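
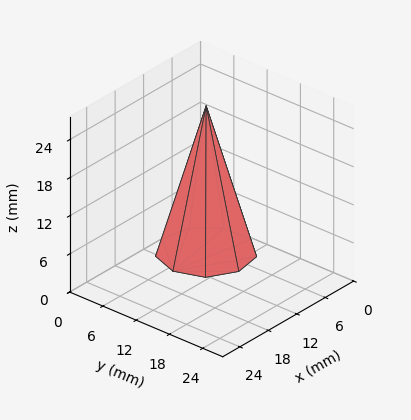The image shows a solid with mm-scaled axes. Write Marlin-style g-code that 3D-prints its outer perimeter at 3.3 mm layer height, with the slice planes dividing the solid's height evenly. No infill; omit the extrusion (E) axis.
Reading the render: the shape is a regular 9-sided pyramid, base circumscribed radius ≈ 7 mm, apex at z ≈ 23 mm (dimensions read to the nearest mm from the axis ticks). For the g-code, the solid's height is divided into equal slices at the stated Δz and each level perimeter traced with G1 moves after a G0 lift.

; perimeter-only toolpath
G21 ; units = mm
G90 ; absolute positioning
G28 ; home
; layer 1
G0 Z3.3
G0 X13.0 Y7.0
G1 X11.6 Y10.9
G1 X8.0 Y12.9
G1 X4.0 Y12.2
G1 X1.3 Y9.1
G1 X1.3 Y4.9
G1 X4.0 Y1.8
G1 X8.0 Y1.1
G1 X11.6 Y3.1
G1 X13.0 Y7.0
; layer 2
G0 Z6.6
G0 X12.0 Y7.0
G1 X10.9 Y10.2
G1 X7.9 Y11.9
G1 X4.5 Y11.4
G1 X2.3 Y8.7
G1 X2.3 Y5.3
G1 X4.5 Y2.6
G1 X7.9 Y2.1
G1 X10.9 Y3.8
G1 X12.0 Y7.0
; layer 3
G0 Z9.9
G0 X11.0 Y7.0
G1 X10.1 Y9.6
G1 X7.7 Y10.9
G1 X5.0 Y10.5
G1 X3.2 Y8.4
G1 X3.2 Y5.6
G1 X5.0 Y3.5
G1 X7.7 Y3.1
G1 X10.1 Y4.4
G1 X11.0 Y7.0
; layer 4
G0 Z13.1
G0 X10.0 Y7.0
G1 X9.3 Y8.9
G1 X7.5 Y10.0
G1 X5.5 Y9.6
G1 X4.2 Y8.0
G1 X4.2 Y6.0
G1 X5.5 Y4.4
G1 X7.5 Y4.0
G1 X9.3 Y5.1
G1 X10.0 Y7.0
; layer 5
G0 Z16.4
G0 X9.0 Y7.0
G1 X8.5 Y8.3
G1 X7.3 Y9.0
G1 X6.0 Y8.7
G1 X5.1 Y7.7
G1 X5.1 Y6.3
G1 X6.0 Y5.3
G1 X7.3 Y5.0
G1 X8.5 Y5.7
G1 X9.0 Y7.0
; layer 6
G0 Z19.7
G0 X8.0 Y7.0
G1 X7.8 Y7.6
G1 X7.2 Y8.0
G1 X6.5 Y7.9
G1 X6.1 Y7.3
G1 X6.1 Y6.7
G1 X6.5 Y6.1
G1 X7.2 Y6.0
G1 X7.8 Y6.4
G1 X8.0 Y7.0
M2 ; end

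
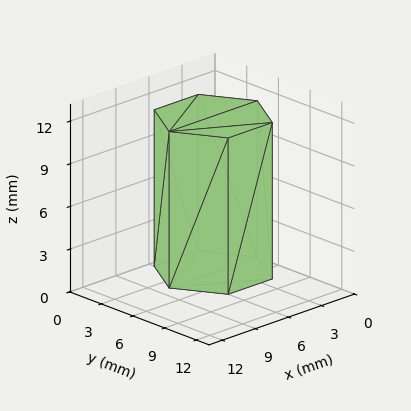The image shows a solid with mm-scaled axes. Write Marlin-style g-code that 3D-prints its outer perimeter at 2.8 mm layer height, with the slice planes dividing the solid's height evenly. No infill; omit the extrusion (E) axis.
Reading the render: the shape is a regular 6-sided prism (a cylinder approximated with 6 flat sides), circumscribed radius ≈ 4 mm, height ≈ 11 mm (dimensions read to the nearest mm from the axis ticks). For the g-code, the solid's height is divided into equal slices at the stated Δz and each level perimeter traced with G1 moves after a G0 lift.

; perimeter-only toolpath
G21 ; units = mm
G90 ; absolute positioning
G28 ; home
; layer 1
G0 Z2.8
G0 X8.0 Y4.0
G1 X6.0 Y7.5
G1 X2.0 Y7.5
G1 X0.0 Y4.0
G1 X2.0 Y0.5
G1 X6.0 Y0.5
G1 X8.0 Y4.0
; layer 2
G0 Z5.5
G0 X8.0 Y4.0
G1 X6.0 Y7.5
G1 X2.0 Y7.5
G1 X0.0 Y4.0
G1 X2.0 Y0.5
G1 X6.0 Y0.5
G1 X8.0 Y4.0
; layer 3
G0 Z8.2
G0 X8.0 Y4.0
G1 X6.0 Y7.5
G1 X2.0 Y7.5
G1 X0.0 Y4.0
G1 X2.0 Y0.5
G1 X6.0 Y0.5
G1 X8.0 Y4.0
; layer 4
G0 Z11.0
G0 X8.0 Y4.0
G1 X6.0 Y7.5
G1 X2.0 Y7.5
G1 X0.0 Y4.0
G1 X2.0 Y0.5
G1 X6.0 Y0.5
G1 X8.0 Y4.0
M2 ; end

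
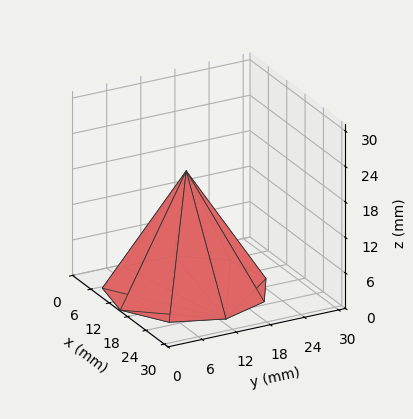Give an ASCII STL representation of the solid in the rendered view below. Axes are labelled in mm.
Reading the render: the shape is a regular 9-sided pyramid, base circumscribed radius ≈ 13 mm, apex at z ≈ 20 mm (dimensions read to the nearest mm from the axis ticks). For the STL, each face is triangulated and given an outward normal.

solid part
  facet normal 0.0000 0.0000 -1.0000
    outer loop
      vertex 15.26 25.80 0.00
      vertex 22.96 21.36 0.00
      vertex 26.00 13.00 0.00
    endloop
  endfacet
  facet normal 0.0000 0.0000 -1.0000
    outer loop
      vertex 6.50 24.26 0.00
      vertex 15.26 25.80 0.00
      vertex 26.00 13.00 0.00
    endloop
  endfacet
  facet normal 0.0000 0.0000 -1.0000
    outer loop
      vertex 0.78 17.45 0.00
      vertex 6.50 24.26 0.00
      vertex 26.00 13.00 0.00
    endloop
  endfacet
  facet normal 0.0000 0.0000 -1.0000
    outer loop
      vertex 0.78 8.55 0.00
      vertex 0.78 17.45 0.00
      vertex 26.00 13.00 0.00
    endloop
  endfacet
  facet normal 0.0000 0.0000 -1.0000
    outer loop
      vertex 6.50 1.74 0.00
      vertex 0.78 8.55 0.00
      vertex 26.00 13.00 0.00
    endloop
  endfacet
  facet normal 0.0000 0.0000 -1.0000
    outer loop
      vertex 15.26 0.20 0.00
      vertex 6.50 1.74 0.00
      vertex 26.00 13.00 0.00
    endloop
  endfacet
  facet normal 0.0000 0.0000 -1.0000
    outer loop
      vertex 22.96 4.64 0.00
      vertex 15.26 0.20 0.00
      vertex 26.00 13.00 0.00
    endloop
  endfacet
  facet normal 0.8020 0.2916 0.5213
    outer loop
      vertex 26.00 13.00 0.00
      vertex 22.96 21.36 0.00
      vertex 13.00 13.00 20.00
    endloop
  endfacet
  facet normal 0.4263 0.7393 0.5213
    outer loop
      vertex 22.96 21.36 0.00
      vertex 15.26 25.80 0.00
      vertex 13.00 13.00 20.00
    endloop
  endfacet
  facet normal -0.1478 0.8405 0.5212
    outer loop
      vertex 15.26 25.80 0.00
      vertex 6.50 24.26 0.00
      vertex 13.00 13.00 20.00
    endloop
  endfacet
  facet normal -0.6534 0.5488 0.5214
    outer loop
      vertex 6.50 24.26 0.00
      vertex 0.78 17.45 0.00
      vertex 13.00 13.00 20.00
    endloop
  endfacet
  facet normal -0.8533 0.0000 0.5214
    outer loop
      vertex 0.78 17.45 0.00
      vertex 0.78 8.55 0.00
      vertex 13.00 13.00 20.00
    endloop
  endfacet
  facet normal -0.6534 -0.5488 0.5214
    outer loop
      vertex 0.78 8.55 0.00
      vertex 6.50 1.74 0.00
      vertex 13.00 13.00 20.00
    endloop
  endfacet
  facet normal -0.1478 -0.8405 0.5212
    outer loop
      vertex 6.50 1.74 0.00
      vertex 15.26 0.20 0.00
      vertex 13.00 13.00 20.00
    endloop
  endfacet
  facet normal 0.4263 -0.7393 0.5213
    outer loop
      vertex 15.26 0.20 0.00
      vertex 22.96 4.64 0.00
      vertex 13.00 13.00 20.00
    endloop
  endfacet
  facet normal 0.8020 -0.2916 0.5213
    outer loop
      vertex 22.96 4.64 0.00
      vertex 26.00 13.00 0.00
      vertex 13.00 13.00 20.00
    endloop
  endfacet
endsolid part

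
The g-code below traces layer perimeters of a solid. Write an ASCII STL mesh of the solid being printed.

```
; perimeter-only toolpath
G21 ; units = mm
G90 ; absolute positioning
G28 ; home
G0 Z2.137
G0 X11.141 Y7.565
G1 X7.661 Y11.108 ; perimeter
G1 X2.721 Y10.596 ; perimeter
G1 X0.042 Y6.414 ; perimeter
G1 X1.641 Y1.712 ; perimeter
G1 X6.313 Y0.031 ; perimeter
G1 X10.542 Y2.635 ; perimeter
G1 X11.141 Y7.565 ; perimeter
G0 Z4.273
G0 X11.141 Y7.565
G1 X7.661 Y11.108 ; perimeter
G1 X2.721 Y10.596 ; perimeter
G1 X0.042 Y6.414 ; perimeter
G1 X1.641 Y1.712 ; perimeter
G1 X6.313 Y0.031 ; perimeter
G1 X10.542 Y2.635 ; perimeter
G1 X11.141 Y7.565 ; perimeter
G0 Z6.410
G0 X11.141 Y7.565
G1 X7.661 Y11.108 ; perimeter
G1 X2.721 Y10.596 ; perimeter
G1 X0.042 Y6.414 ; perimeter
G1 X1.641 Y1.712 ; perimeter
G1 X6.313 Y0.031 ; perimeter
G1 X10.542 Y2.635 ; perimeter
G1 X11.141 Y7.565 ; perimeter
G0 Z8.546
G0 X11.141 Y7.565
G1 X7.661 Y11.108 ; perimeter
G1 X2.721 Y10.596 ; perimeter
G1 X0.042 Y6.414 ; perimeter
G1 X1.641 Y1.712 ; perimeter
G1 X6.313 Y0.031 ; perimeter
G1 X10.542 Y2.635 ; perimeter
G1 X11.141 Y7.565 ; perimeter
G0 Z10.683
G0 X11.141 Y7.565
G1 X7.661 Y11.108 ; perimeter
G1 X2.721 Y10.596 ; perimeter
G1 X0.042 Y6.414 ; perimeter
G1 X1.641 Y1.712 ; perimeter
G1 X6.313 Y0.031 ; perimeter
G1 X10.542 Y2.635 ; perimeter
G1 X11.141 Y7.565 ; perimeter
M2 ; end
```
solid part
  facet normal 0.0000 0.0000 -1.0000
    outer loop
      vertex 2.721 10.596 0.000
      vertex 7.661 11.108 0.000
      vertex 11.141 7.565 0.000
    endloop
  endfacet
  facet normal 0.0000 0.0000 -1.0000
    outer loop
      vertex 0.042 6.414 0.000
      vertex 2.721 10.596 0.000
      vertex 11.141 7.565 0.000
    endloop
  endfacet
  facet normal 0.0000 0.0000 -1.0000
    outer loop
      vertex 1.641 1.712 0.000
      vertex 0.042 6.414 0.000
      vertex 11.141 7.565 0.000
    endloop
  endfacet
  facet normal 0.0000 0.0000 -1.0000
    outer loop
      vertex 6.313 0.031 0.000
      vertex 1.641 1.712 0.000
      vertex 11.141 7.565 0.000
    endloop
  endfacet
  facet normal 0.0000 0.0000 -1.0000
    outer loop
      vertex 10.542 2.635 0.000
      vertex 6.313 0.031 0.000
      vertex 11.141 7.565 0.000
    endloop
  endfacet
  facet normal 0.0000 0.0000 1.0000
    outer loop
      vertex 11.141 7.565 10.683
      vertex 7.661 11.108 10.683
      vertex 2.721 10.596 10.683
    endloop
  endfacet
  facet normal 0.0000 0.0000 1.0000
    outer loop
      vertex 11.141 7.565 10.683
      vertex 2.721 10.596 10.683
      vertex 0.042 6.414 10.683
    endloop
  endfacet
  facet normal 0.0000 0.0000 1.0000
    outer loop
      vertex 11.141 7.565 10.683
      vertex 0.042 6.414 10.683
      vertex 1.641 1.712 10.683
    endloop
  endfacet
  facet normal 0.0000 0.0000 1.0000
    outer loop
      vertex 11.141 7.565 10.683
      vertex 1.641 1.712 10.683
      vertex 6.313 0.031 10.683
    endloop
  endfacet
  facet normal 0.0000 0.0000 1.0000
    outer loop
      vertex 11.141 7.565 10.683
      vertex 6.313 0.031 10.683
      vertex 10.542 2.635 10.683
    endloop
  endfacet
  facet normal 0.7134 0.7007 0.0000
    outer loop
      vertex 11.141 7.565 0.000
      vertex 7.661 11.108 0.000
      vertex 7.661 11.108 10.683
    endloop
  endfacet
  facet normal 0.7134 0.7007 0.0000
    outer loop
      vertex 11.141 7.565 0.000
      vertex 7.661 11.108 10.683
      vertex 11.141 7.565 10.683
    endloop
  endfacet
  facet normal -0.1031 0.9947 0.0000
    outer loop
      vertex 7.661 11.108 0.000
      vertex 2.721 10.596 0.000
      vertex 2.721 10.596 10.683
    endloop
  endfacet
  facet normal -0.1031 0.9947 0.0000
    outer loop
      vertex 7.661 11.108 0.000
      vertex 2.721 10.596 10.683
      vertex 7.661 11.108 10.683
    endloop
  endfacet
  facet normal -0.8420 0.5394 0.0000
    outer loop
      vertex 2.721 10.596 0.000
      vertex 0.042 6.414 0.000
      vertex 0.042 6.414 10.683
    endloop
  endfacet
  facet normal -0.8420 0.5394 0.0000
    outer loop
      vertex 2.721 10.596 0.000
      vertex 0.042 6.414 10.683
      vertex 2.721 10.596 10.683
    endloop
  endfacet
  facet normal -0.9468 -0.3220 0.0000
    outer loop
      vertex 0.042 6.414 0.000
      vertex 1.641 1.712 0.000
      vertex 1.641 1.712 10.683
    endloop
  endfacet
  facet normal -0.9468 -0.3220 0.0000
    outer loop
      vertex 0.042 6.414 0.000
      vertex 1.641 1.712 10.683
      vertex 0.042 6.414 10.683
    endloop
  endfacet
  facet normal -0.3386 -0.9409 0.0000
    outer loop
      vertex 1.641 1.712 0.000
      vertex 6.313 0.031 0.000
      vertex 6.313 0.031 10.683
    endloop
  endfacet
  facet normal -0.3386 -0.9409 0.0000
    outer loop
      vertex 1.641 1.712 0.000
      vertex 6.313 0.031 10.683
      vertex 1.641 1.712 10.683
    endloop
  endfacet
  facet normal 0.5243 -0.8515 0.0000
    outer loop
      vertex 6.313 0.031 0.000
      vertex 10.542 2.635 0.000
      vertex 10.542 2.635 10.683
    endloop
  endfacet
  facet normal 0.5243 -0.8515 0.0000
    outer loop
      vertex 6.313 0.031 0.000
      vertex 10.542 2.635 10.683
      vertex 6.313 0.031 10.683
    endloop
  endfacet
  facet normal 0.9927 -0.1206 0.0000
    outer loop
      vertex 10.542 2.635 0.000
      vertex 11.141 7.565 0.000
      vertex 11.141 7.565 10.683
    endloop
  endfacet
  facet normal 0.9927 -0.1206 0.0000
    outer loop
      vertex 10.542 2.635 0.000
      vertex 11.141 7.565 10.683
      vertex 10.542 2.635 10.683
    endloop
  endfacet
endsolid part

The G0 Z moves step by Δz≈2.137 mm. Every layer's G1 loop is the same polygon, so the solid is a straight extrusion of it from z=0 to z≈10.7. Closing with flat bottom and top caps and triangulating gives 24 facets — a regular 7-sided prism (a cylinder approximated with 7 flat sides), circumscribed radius ≈ 5.72 mm, height ≈ 10.7 mm.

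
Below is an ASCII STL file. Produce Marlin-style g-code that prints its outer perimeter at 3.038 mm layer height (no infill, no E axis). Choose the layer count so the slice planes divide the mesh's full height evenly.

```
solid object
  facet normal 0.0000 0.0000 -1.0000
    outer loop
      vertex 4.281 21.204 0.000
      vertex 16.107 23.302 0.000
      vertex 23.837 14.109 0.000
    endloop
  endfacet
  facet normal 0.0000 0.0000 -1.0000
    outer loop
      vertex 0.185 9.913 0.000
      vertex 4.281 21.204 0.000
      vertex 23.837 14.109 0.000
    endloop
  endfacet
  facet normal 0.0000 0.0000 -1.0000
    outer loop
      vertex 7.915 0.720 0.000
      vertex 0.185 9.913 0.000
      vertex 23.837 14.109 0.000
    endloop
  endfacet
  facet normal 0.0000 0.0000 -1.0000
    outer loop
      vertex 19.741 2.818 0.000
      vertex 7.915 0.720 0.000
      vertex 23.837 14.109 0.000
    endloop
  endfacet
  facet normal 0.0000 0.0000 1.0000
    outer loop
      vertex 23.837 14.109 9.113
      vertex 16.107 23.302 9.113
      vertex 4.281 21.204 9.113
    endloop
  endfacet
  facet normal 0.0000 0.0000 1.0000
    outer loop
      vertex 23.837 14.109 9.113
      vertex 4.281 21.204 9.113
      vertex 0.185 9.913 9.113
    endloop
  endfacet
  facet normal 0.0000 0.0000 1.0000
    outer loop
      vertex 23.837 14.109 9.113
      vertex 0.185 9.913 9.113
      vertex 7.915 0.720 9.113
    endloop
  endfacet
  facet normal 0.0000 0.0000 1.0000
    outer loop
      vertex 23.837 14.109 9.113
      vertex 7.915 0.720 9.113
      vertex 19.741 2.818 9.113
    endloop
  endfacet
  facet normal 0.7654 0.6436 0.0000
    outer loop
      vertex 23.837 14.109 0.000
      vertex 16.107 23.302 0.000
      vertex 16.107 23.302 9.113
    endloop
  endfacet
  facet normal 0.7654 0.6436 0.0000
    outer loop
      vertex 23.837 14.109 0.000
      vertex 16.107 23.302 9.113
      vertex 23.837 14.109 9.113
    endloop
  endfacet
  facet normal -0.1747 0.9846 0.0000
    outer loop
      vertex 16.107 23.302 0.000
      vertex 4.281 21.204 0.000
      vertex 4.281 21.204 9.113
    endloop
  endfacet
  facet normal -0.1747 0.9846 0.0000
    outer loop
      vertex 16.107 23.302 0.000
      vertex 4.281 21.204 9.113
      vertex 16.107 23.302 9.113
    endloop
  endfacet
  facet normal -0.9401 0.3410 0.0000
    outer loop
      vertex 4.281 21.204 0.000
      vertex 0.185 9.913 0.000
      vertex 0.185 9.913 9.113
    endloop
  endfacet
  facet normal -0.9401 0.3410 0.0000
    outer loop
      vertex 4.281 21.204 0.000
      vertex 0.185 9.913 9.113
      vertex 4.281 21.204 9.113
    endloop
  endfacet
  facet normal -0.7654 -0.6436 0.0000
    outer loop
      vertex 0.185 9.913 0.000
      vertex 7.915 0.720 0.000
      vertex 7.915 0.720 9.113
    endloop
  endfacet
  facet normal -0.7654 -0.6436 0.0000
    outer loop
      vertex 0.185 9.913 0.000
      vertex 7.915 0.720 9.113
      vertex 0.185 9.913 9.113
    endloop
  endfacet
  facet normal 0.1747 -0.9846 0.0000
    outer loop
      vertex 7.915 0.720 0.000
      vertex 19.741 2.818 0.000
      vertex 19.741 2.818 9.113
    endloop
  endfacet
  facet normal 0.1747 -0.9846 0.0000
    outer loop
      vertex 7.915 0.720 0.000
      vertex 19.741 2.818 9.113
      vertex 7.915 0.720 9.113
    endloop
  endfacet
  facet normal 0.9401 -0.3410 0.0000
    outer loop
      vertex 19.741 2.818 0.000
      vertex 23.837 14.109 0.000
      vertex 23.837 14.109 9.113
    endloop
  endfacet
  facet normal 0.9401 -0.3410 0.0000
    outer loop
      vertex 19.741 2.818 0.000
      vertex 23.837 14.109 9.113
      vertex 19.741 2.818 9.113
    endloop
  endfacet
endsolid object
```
; perimeter-only toolpath
G21 ; units = mm
G90 ; absolute positioning
G28 ; home
; layer 1
G0 Z3.038
G0 X23.837 Y14.109
G1 X16.107 Y23.302
G1 X4.281 Y21.204
G1 X0.185 Y9.913
G1 X7.915 Y0.720
G1 X19.741 Y2.818
G1 X23.837 Y14.109
; layer 2
G0 Z6.075
G0 X23.837 Y14.109
G1 X16.107 Y23.302
G1 X4.281 Y21.204
G1 X0.185 Y9.913
G1 X7.915 Y0.720
G1 X19.741 Y2.818
G1 X23.837 Y14.109
; layer 3
G0 Z9.113
G0 X23.837 Y14.109
G1 X16.107 Y23.302
G1 X4.281 Y21.204
G1 X0.185 Y9.913
G1 X7.915 Y0.720
G1 X19.741 Y2.818
G1 X23.837 Y14.109
M2 ; end

The solid is a regular 6-sided prism (a cylinder approximated with 6 flat sides), circumscribed radius ≈ 12 mm, height ≈ 9.11 mm. Slicing at Δz = 3.038 mm — 3 equal slices spanning the solid's height, so layer i sits at z = i·h/3 — gives 3 non-empty perimeters. Each is a 6-segment closed polygon; G0 lifts to the layer z and rapids to the start vertex, then G1 traces the edges.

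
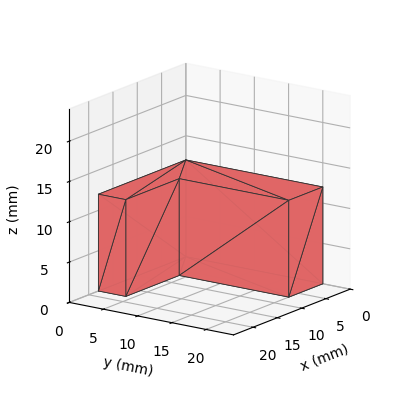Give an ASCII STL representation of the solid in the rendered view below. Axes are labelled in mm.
Reading the render: the shape is an L-shaped prism: outer 18 × 20 mm, arm thicknesses ≈ 4 mm (horizontal) and 7 mm (vertical), extruded 12 mm in z (dimensions read to the nearest mm from the axis ticks). For the STL, each face is triangulated and given an outward normal.

solid part
  facet normal 0.0000 0.0000 -1.0000
    outer loop
      vertex 18.0 4.0 0.0
      vertex 18.0 0.0 0.0
      vertex 0.0 0.0 0.0
    endloop
  endfacet
  facet normal 0.0000 0.0000 -1.0000
    outer loop
      vertex 7.0 4.0 0.0
      vertex 18.0 4.0 0.0
      vertex 0.0 0.0 0.0
    endloop
  endfacet
  facet normal 0.0000 0.0000 -1.0000
    outer loop
      vertex 7.0 20.0 0.0
      vertex 7.0 4.0 0.0
      vertex 0.0 0.0 0.0
    endloop
  endfacet
  facet normal 0.0000 0.0000 -1.0000
    outer loop
      vertex 0.0 20.0 0.0
      vertex 7.0 20.0 0.0
      vertex 0.0 0.0 0.0
    endloop
  endfacet
  facet normal 0.0000 0.0000 1.0000
    outer loop
      vertex 0.0 0.0 12.0
      vertex 18.0 0.0 12.0
      vertex 18.0 4.0 12.0
    endloop
  endfacet
  facet normal 0.0000 0.0000 1.0000
    outer loop
      vertex 0.0 0.0 12.0
      vertex 18.0 4.0 12.0
      vertex 7.0 4.0 12.0
    endloop
  endfacet
  facet normal 0.0000 0.0000 1.0000
    outer loop
      vertex 0.0 0.0 12.0
      vertex 7.0 4.0 12.0
      vertex 7.0 20.0 12.0
    endloop
  endfacet
  facet normal 0.0000 0.0000 1.0000
    outer loop
      vertex 0.0 0.0 12.0
      vertex 7.0 20.0 12.0
      vertex 0.0 20.0 12.0
    endloop
  endfacet
  facet normal 0.0000 -1.0000 0.0000
    outer loop
      vertex 0.0 0.0 0.0
      vertex 18.0 0.0 0.0
      vertex 18.0 0.0 12.0
    endloop
  endfacet
  facet normal 0.0000 -1.0000 0.0000
    outer loop
      vertex 0.0 0.0 0.0
      vertex 18.0 0.0 12.0
      vertex 0.0 0.0 12.0
    endloop
  endfacet
  facet normal 1.0000 0.0000 0.0000
    outer loop
      vertex 18.0 0.0 0.0
      vertex 18.0 4.0 0.0
      vertex 18.0 4.0 12.0
    endloop
  endfacet
  facet normal 1.0000 0.0000 0.0000
    outer loop
      vertex 18.0 0.0 0.0
      vertex 18.0 4.0 12.0
      vertex 18.0 0.0 12.0
    endloop
  endfacet
  facet normal 0.0000 1.0000 0.0000
    outer loop
      vertex 18.0 4.0 0.0
      vertex 7.0 4.0 0.0
      vertex 7.0 4.0 12.0
    endloop
  endfacet
  facet normal 0.0000 1.0000 0.0000
    outer loop
      vertex 18.0 4.0 0.0
      vertex 7.0 4.0 12.0
      vertex 18.0 4.0 12.0
    endloop
  endfacet
  facet normal 1.0000 0.0000 0.0000
    outer loop
      vertex 7.0 4.0 0.0
      vertex 7.0 20.0 0.0
      vertex 7.0 20.0 12.0
    endloop
  endfacet
  facet normal 1.0000 0.0000 0.0000
    outer loop
      vertex 7.0 4.0 0.0
      vertex 7.0 20.0 12.0
      vertex 7.0 4.0 12.0
    endloop
  endfacet
  facet normal 0.0000 1.0000 0.0000
    outer loop
      vertex 7.0 20.0 0.0
      vertex 0.0 20.0 0.0
      vertex 0.0 20.0 12.0
    endloop
  endfacet
  facet normal 0.0000 1.0000 0.0000
    outer loop
      vertex 7.0 20.0 0.0
      vertex 0.0 20.0 12.0
      vertex 7.0 20.0 12.0
    endloop
  endfacet
  facet normal -1.0000 0.0000 0.0000
    outer loop
      vertex 0.0 20.0 0.0
      vertex 0.0 0.0 0.0
      vertex 0.0 0.0 12.0
    endloop
  endfacet
  facet normal -1.0000 0.0000 0.0000
    outer loop
      vertex 0.0 20.0 0.0
      vertex 0.0 0.0 12.0
      vertex 0.0 20.0 12.0
    endloop
  endfacet
endsolid part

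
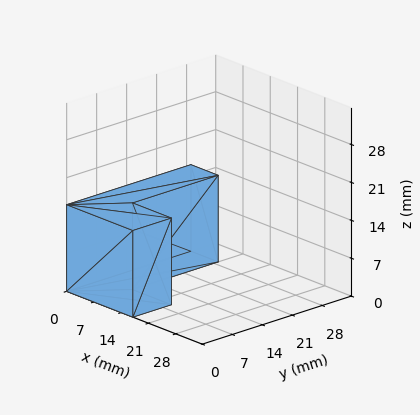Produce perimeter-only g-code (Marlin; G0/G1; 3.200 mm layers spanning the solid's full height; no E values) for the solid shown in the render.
Reading the render: the shape is an L-shaped prism: outer 17 × 29 mm, arm thicknesses ≈ 9 mm (horizontal) and 7 mm (vertical), extruded 16 mm in z (dimensions read to the nearest mm from the axis ticks). For the g-code, the solid's height is divided into equal slices at the stated Δz and each level perimeter traced with G1 moves after a G0 lift.

; perimeter-only toolpath
G21 ; units = mm
G90 ; absolute positioning
G28 ; home
; layer 1
G0 Z3.200
G0 X0.000 Y0.000
G1 X17.000 Y0.000
G1 X17.000 Y9.000
G1 X7.000 Y9.000
G1 X7.000 Y29.000
G1 X0.000 Y29.000
G1 X0.000 Y0.000
; layer 2
G0 Z6.400
G0 X0.000 Y0.000
G1 X17.000 Y0.000
G1 X17.000 Y9.000
G1 X7.000 Y9.000
G1 X7.000 Y29.000
G1 X0.000 Y29.000
G1 X0.000 Y0.000
; layer 3
G0 Z9.600
G0 X0.000 Y0.000
G1 X17.000 Y0.000
G1 X17.000 Y9.000
G1 X7.000 Y9.000
G1 X7.000 Y29.000
G1 X0.000 Y29.000
G1 X0.000 Y0.000
; layer 4
G0 Z12.800
G0 X0.000 Y0.000
G1 X17.000 Y0.000
G1 X17.000 Y9.000
G1 X7.000 Y9.000
G1 X7.000 Y29.000
G1 X0.000 Y29.000
G1 X0.000 Y0.000
; layer 5
G0 Z16.000
G0 X0.000 Y0.000
G1 X17.000 Y0.000
G1 X17.000 Y9.000
G1 X7.000 Y9.000
G1 X7.000 Y29.000
G1 X0.000 Y29.000
G1 X0.000 Y0.000
M2 ; end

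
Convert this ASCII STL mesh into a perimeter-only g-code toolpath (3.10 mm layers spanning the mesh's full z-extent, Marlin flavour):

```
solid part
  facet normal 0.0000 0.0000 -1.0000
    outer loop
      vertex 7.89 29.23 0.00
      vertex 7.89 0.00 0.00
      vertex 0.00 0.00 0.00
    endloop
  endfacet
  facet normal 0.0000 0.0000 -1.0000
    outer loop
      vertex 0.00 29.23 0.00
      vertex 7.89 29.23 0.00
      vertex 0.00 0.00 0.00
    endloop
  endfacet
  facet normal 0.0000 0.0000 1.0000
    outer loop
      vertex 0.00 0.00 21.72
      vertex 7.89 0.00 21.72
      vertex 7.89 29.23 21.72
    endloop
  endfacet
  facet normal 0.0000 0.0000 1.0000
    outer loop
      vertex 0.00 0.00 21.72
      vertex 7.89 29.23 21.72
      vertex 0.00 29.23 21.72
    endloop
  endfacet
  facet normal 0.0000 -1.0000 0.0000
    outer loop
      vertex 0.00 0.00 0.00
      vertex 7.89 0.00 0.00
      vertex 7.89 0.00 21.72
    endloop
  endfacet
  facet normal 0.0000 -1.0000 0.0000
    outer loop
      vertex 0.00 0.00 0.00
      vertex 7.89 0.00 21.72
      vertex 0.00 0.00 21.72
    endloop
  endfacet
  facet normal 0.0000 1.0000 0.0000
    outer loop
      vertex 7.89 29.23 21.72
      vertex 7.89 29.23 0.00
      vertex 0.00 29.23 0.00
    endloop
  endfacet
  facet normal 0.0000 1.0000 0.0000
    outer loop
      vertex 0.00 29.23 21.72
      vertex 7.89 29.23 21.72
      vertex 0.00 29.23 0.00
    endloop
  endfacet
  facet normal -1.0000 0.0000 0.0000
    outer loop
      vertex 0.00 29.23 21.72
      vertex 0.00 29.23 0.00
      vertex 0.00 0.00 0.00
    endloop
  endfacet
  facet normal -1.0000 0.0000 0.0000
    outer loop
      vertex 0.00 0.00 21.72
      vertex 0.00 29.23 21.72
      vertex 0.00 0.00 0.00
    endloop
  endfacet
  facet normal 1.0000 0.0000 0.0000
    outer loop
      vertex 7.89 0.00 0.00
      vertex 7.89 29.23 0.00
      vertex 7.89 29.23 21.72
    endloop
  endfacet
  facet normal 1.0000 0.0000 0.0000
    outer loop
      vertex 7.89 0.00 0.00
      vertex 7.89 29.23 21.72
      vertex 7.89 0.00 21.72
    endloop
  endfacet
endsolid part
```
; perimeter-only toolpath
G21 ; units = mm
G90 ; absolute positioning
G28 ; home
; layer 1
G0 Z3.10
G0 X0.00 Y0.00
G1 X7.89 Y0.00
G1 X7.89 Y29.23
G1 X0.00 Y29.23
G1 X0.00 Y0.00
; layer 2
G0 Z6.21
G0 X0.00 Y0.00
G1 X7.89 Y0.00
G1 X7.89 Y29.23
G1 X0.00 Y29.23
G1 X0.00 Y0.00
; layer 3
G0 Z9.31
G0 X0.00 Y0.00
G1 X7.89 Y0.00
G1 X7.89 Y29.23
G1 X0.00 Y29.23
G1 X0.00 Y0.00
; layer 4
G0 Z12.41
G0 X0.00 Y0.00
G1 X7.89 Y0.00
G1 X7.89 Y29.23
G1 X0.00 Y29.23
G1 X0.00 Y0.00
; layer 5
G0 Z15.51
G0 X0.00 Y0.00
G1 X7.89 Y0.00
G1 X7.89 Y29.23
G1 X0.00 Y29.23
G1 X0.00 Y0.00
; layer 6
G0 Z18.62
G0 X0.00 Y0.00
G1 X7.89 Y0.00
G1 X7.89 Y29.23
G1 X0.00 Y29.23
G1 X0.00 Y0.00
; layer 7
G0 Z21.72
G0 X0.00 Y0.00
G1 X7.89 Y0.00
G1 X7.89 Y29.23
G1 X0.00 Y29.23
G1 X0.00 Y0.00
M2 ; end

The solid is a rectangular box, roughly 7.89 × 29.2 mm footprint and 21.7 mm tall. Slicing at Δz = 3.10 mm — 7 equal slices spanning the solid's height, so layer i sits at z = i·h/7 — gives 7 non-empty perimeters. Each is a 4-segment closed polygon; G0 lifts to the layer z and rapids to the start vertex, then G1 traces the edges.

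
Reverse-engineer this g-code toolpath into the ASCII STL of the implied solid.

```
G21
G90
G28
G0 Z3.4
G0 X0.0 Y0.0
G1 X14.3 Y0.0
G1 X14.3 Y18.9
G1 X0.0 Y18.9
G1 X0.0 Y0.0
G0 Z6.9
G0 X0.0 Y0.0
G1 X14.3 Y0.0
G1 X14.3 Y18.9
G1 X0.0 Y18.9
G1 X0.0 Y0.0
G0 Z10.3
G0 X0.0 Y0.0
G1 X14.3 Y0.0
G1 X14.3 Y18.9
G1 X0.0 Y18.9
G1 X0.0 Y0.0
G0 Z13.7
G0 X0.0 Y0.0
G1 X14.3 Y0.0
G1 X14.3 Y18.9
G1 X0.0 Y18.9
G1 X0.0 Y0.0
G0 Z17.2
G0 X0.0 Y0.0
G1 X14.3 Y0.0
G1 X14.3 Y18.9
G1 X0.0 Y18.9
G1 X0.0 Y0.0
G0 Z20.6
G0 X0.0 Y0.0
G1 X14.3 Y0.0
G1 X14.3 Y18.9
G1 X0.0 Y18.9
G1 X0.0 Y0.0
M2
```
solid part
  facet normal 0.0000 0.0000 -1.0000
    outer loop
      vertex 14.3 18.9 0.0
      vertex 14.3 0.0 0.0
      vertex 0.0 0.0 0.0
    endloop
  endfacet
  facet normal 0.0000 0.0000 -1.0000
    outer loop
      vertex 0.0 18.9 0.0
      vertex 14.3 18.9 0.0
      vertex 0.0 0.0 0.0
    endloop
  endfacet
  facet normal 0.0000 0.0000 1.0000
    outer loop
      vertex 0.0 0.0 20.6
      vertex 14.3 0.0 20.6
      vertex 14.3 18.9 20.6
    endloop
  endfacet
  facet normal 0.0000 0.0000 1.0000
    outer loop
      vertex 0.0 0.0 20.6
      vertex 14.3 18.9 20.6
      vertex 0.0 18.9 20.6
    endloop
  endfacet
  facet normal 0.0000 -1.0000 0.0000
    outer loop
      vertex 0.0 0.0 0.0
      vertex 14.3 0.0 0.0
      vertex 14.3 0.0 20.6
    endloop
  endfacet
  facet normal 0.0000 -1.0000 0.0000
    outer loop
      vertex 0.0 0.0 0.0
      vertex 14.3 0.0 20.6
      vertex 0.0 0.0 20.6
    endloop
  endfacet
  facet normal 0.0000 1.0000 0.0000
    outer loop
      vertex 14.3 18.9 20.6
      vertex 14.3 18.9 0.0
      vertex 0.0 18.9 0.0
    endloop
  endfacet
  facet normal 0.0000 1.0000 0.0000
    outer loop
      vertex 0.0 18.9 20.6
      vertex 14.3 18.9 20.6
      vertex 0.0 18.9 0.0
    endloop
  endfacet
  facet normal -1.0000 0.0000 0.0000
    outer loop
      vertex 0.0 18.9 20.6
      vertex 0.0 18.9 0.0
      vertex 0.0 0.0 0.0
    endloop
  endfacet
  facet normal -1.0000 0.0000 0.0000
    outer loop
      vertex 0.0 0.0 20.6
      vertex 0.0 18.9 20.6
      vertex 0.0 0.0 0.0
    endloop
  endfacet
  facet normal 1.0000 0.0000 0.0000
    outer loop
      vertex 14.3 0.0 0.0
      vertex 14.3 18.9 0.0
      vertex 14.3 18.9 20.6
    endloop
  endfacet
  facet normal 1.0000 0.0000 0.0000
    outer loop
      vertex 14.3 0.0 0.0
      vertex 14.3 18.9 20.6
      vertex 14.3 0.0 20.6
    endloop
  endfacet
endsolid part

The G0 Z moves step by Δz≈3.4 mm. Every layer's G1 loop is the same polygon, so the solid is a straight extrusion of it from z=0 to z≈20.6. Closing with flat bottom and top caps and triangulating gives 12 facets — a rectangular box, roughly 14.3 × 18.9 mm footprint and 20.6 mm tall.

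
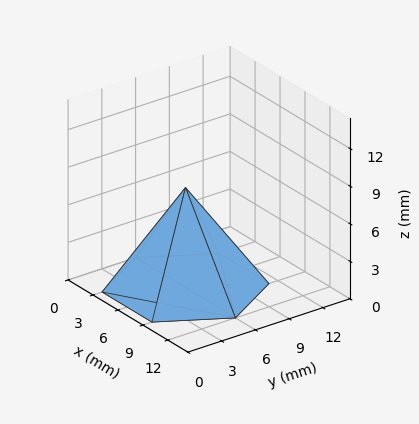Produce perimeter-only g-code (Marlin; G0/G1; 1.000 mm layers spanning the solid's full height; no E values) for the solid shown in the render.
Reading the render: the shape is a regular 6-sided pyramid, base circumscribed radius ≈ 6 mm, apex at z ≈ 8 mm (dimensions read to the nearest mm from the axis ticks). For the g-code, the solid's height is divided into equal slices at the stated Δz and each level perimeter traced with G1 moves after a G0 lift.

; perimeter-only toolpath
G21 ; units = mm
G90 ; absolute positioning
G28 ; home
; layer 1
G0 Z1.000
G0 X11.250 Y6.000
G1 X8.625 Y10.546
G1 X3.375 Y10.546
G1 X0.750 Y6.000
G1 X3.375 Y1.454
G1 X8.625 Y1.454
G1 X11.250 Y6.000
; layer 2
G0 Z2.000
G0 X10.500 Y6.000
G1 X8.250 Y9.897
G1 X3.750 Y9.897
G1 X1.500 Y6.000
G1 X3.750 Y2.103
G1 X8.250 Y2.103
G1 X10.500 Y6.000
; layer 3
G0 Z3.000
G0 X9.750 Y6.000
G1 X7.875 Y9.247
G1 X4.125 Y9.247
G1 X2.250 Y6.000
G1 X4.125 Y2.752
G1 X7.875 Y2.752
G1 X9.750 Y6.000
; layer 4
G0 Z4.000
G0 X9.000 Y6.000
G1 X7.500 Y8.598
G1 X4.500 Y8.598
G1 X3.000 Y6.000
G1 X4.500 Y3.402
G1 X7.500 Y3.402
G1 X9.000 Y6.000
; layer 5
G0 Z5.000
G0 X8.250 Y6.000
G1 X7.125 Y7.949
G1 X4.875 Y7.949
G1 X3.750 Y6.000
G1 X4.875 Y4.051
G1 X7.125 Y4.051
G1 X8.250 Y6.000
; layer 6
G0 Z6.000
G0 X7.500 Y6.000
G1 X6.750 Y7.299
G1 X5.250 Y7.299
G1 X4.500 Y6.000
G1 X5.250 Y4.701
G1 X6.750 Y4.701
G1 X7.500 Y6.000
; layer 7
G0 Z7.000
G0 X6.750 Y6.000
G1 X6.375 Y6.649
G1 X5.625 Y6.649
G1 X5.250 Y6.000
G1 X5.625 Y5.351
G1 X6.375 Y5.351
G1 X6.750 Y6.000
M2 ; end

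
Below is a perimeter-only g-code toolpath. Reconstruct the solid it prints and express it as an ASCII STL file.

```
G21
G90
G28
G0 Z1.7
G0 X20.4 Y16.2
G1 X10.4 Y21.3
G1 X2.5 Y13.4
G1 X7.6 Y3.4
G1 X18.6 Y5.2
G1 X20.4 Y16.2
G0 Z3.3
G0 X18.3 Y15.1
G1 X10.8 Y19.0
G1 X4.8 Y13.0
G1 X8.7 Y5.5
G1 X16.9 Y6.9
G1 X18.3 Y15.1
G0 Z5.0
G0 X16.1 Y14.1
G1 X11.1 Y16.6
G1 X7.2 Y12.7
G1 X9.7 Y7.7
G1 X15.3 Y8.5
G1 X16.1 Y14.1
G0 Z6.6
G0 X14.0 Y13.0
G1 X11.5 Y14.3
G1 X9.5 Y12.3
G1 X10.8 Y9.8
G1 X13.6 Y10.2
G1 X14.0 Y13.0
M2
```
solid part
  facet normal 0.0000 0.0000 -1.0000
    outer loop
      vertex 0.1 13.8 0.0
      vertex 10.0 23.7 0.0
      vertex 22.5 17.3 0.0
    endloop
  endfacet
  facet normal 0.0000 0.0000 -1.0000
    outer loop
      vertex 6.5 1.3 0.0
      vertex 0.1 13.8 0.0
      vertex 22.5 17.3 0.0
    endloop
  endfacet
  facet normal 0.0000 0.0000 -1.0000
    outer loop
      vertex 20.3 3.5 0.0
      vertex 6.5 1.3 0.0
      vertex 22.5 17.3 0.0
    endloop
  endfacet
  facet normal 0.2974 0.5809 0.7577
    outer loop
      vertex 22.5 17.3 0.0
      vertex 10.0 23.7 0.0
      vertex 11.9 11.9 8.3
    endloop
  endfacet
  facet normal -0.4601 0.4601 0.7594
    outer loop
      vertex 10.0 23.7 0.0
      vertex 0.1 13.8 0.0
      vertex 11.9 11.9 8.3
    endloop
  endfacet
  facet normal -0.5809 -0.2974 0.7577
    outer loop
      vertex 0.1 13.8 0.0
      vertex 6.5 1.3 0.0
      vertex 11.9 11.9 8.3
    endloop
  endfacet
  facet normal 0.1029 -0.6452 0.7571
    outer loop
      vertex 6.5 1.3 0.0
      vertex 20.3 3.5 0.0
      vertex 11.9 11.9 8.3
    endloop
  endfacet
  facet normal 0.6452 -0.1029 0.7571
    outer loop
      vertex 20.3 3.5 0.0
      vertex 22.5 17.3 0.0
      vertex 11.9 11.9 8.3
    endloop
  endfacet
endsolid part

The G0 Z moves step by Δz≈1.7 mm. The G1 loops shrink linearly with z, so the solid tapers from its base footprint up to z≈8.3. Closing with a flat bottom cap and the tapered top and triangulating gives 8 facets — a regular 5-sided pyramid, base circumscribed radius ≈ 11.9 mm, apex at z ≈ 8.3 mm.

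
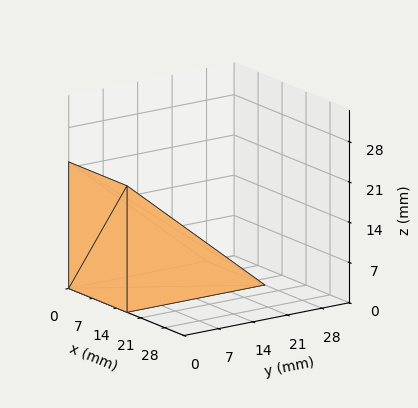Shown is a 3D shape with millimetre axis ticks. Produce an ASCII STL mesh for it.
Reading the render: the shape is a wedge (ramp): 17 × 28 mm base, rising to 22 mm along the y=0 edge and sloping linearly to z=0 at y=28 (dimensions read to the nearest mm from the axis ticks). For the STL, each face is triangulated and given an outward normal.

solid part
  facet normal 0.0000 0.0000 -1.0000
    outer loop
      vertex 17.000 28.000 0.000
      vertex 17.000 0.000 0.000
      vertex 0.000 0.000 0.000
    endloop
  endfacet
  facet normal 0.0000 0.0000 -1.0000
    outer loop
      vertex 0.000 28.000 0.000
      vertex 17.000 28.000 0.000
      vertex 0.000 0.000 0.000
    endloop
  endfacet
  facet normal 0.0000 -1.0000 0.0000
    outer loop
      vertex 0.000 0.000 0.000
      vertex 17.000 0.000 0.000
      vertex 17.000 0.000 22.000
    endloop
  endfacet
  facet normal 0.0000 -1.0000 0.0000
    outer loop
      vertex 0.000 0.000 0.000
      vertex 17.000 0.000 22.000
      vertex 0.000 0.000 22.000
    endloop
  endfacet
  facet normal 0.0000 0.6178 0.7863
    outer loop
      vertex 0.000 0.000 22.000
      vertex 17.000 0.000 22.000
      vertex 17.000 28.000 0.000
    endloop
  endfacet
  facet normal 0.0000 0.6178 0.7863
    outer loop
      vertex 0.000 0.000 22.000
      vertex 17.000 28.000 0.000
      vertex 0.000 28.000 0.000
    endloop
  endfacet
  facet normal -1.0000 0.0000 0.0000
    outer loop
      vertex 0.000 0.000 22.000
      vertex 0.000 28.000 0.000
      vertex 0.000 0.000 0.000
    endloop
  endfacet
  facet normal 1.0000 0.0000 0.0000
    outer loop
      vertex 17.000 0.000 0.000
      vertex 17.000 28.000 0.000
      vertex 17.000 0.000 22.000
    endloop
  endfacet
endsolid part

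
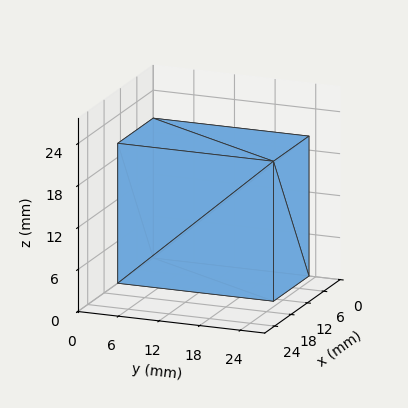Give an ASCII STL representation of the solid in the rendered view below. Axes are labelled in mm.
Reading the render: the shape is a rectangular box, roughly 13 × 23 mm footprint and 20 mm tall (dimensions read to the nearest mm from the axis ticks). For the STL, each face is triangulated and given an outward normal.

solid part
  facet normal 0.0000 0.0000 -1.0000
    outer loop
      vertex 13.000 23.000 0.000
      vertex 13.000 0.000 0.000
      vertex 0.000 0.000 0.000
    endloop
  endfacet
  facet normal 0.0000 0.0000 -1.0000
    outer loop
      vertex 0.000 23.000 0.000
      vertex 13.000 23.000 0.000
      vertex 0.000 0.000 0.000
    endloop
  endfacet
  facet normal 0.0000 0.0000 1.0000
    outer loop
      vertex 0.000 0.000 20.000
      vertex 13.000 0.000 20.000
      vertex 13.000 23.000 20.000
    endloop
  endfacet
  facet normal 0.0000 0.0000 1.0000
    outer loop
      vertex 0.000 0.000 20.000
      vertex 13.000 23.000 20.000
      vertex 0.000 23.000 20.000
    endloop
  endfacet
  facet normal 0.0000 -1.0000 0.0000
    outer loop
      vertex 0.000 0.000 0.000
      vertex 13.000 0.000 0.000
      vertex 13.000 0.000 20.000
    endloop
  endfacet
  facet normal 0.0000 -1.0000 0.0000
    outer loop
      vertex 0.000 0.000 0.000
      vertex 13.000 0.000 20.000
      vertex 0.000 0.000 20.000
    endloop
  endfacet
  facet normal 0.0000 1.0000 0.0000
    outer loop
      vertex 13.000 23.000 20.000
      vertex 13.000 23.000 0.000
      vertex 0.000 23.000 0.000
    endloop
  endfacet
  facet normal 0.0000 1.0000 0.0000
    outer loop
      vertex 0.000 23.000 20.000
      vertex 13.000 23.000 20.000
      vertex 0.000 23.000 0.000
    endloop
  endfacet
  facet normal -1.0000 0.0000 0.0000
    outer loop
      vertex 0.000 23.000 20.000
      vertex 0.000 23.000 0.000
      vertex 0.000 0.000 0.000
    endloop
  endfacet
  facet normal -1.0000 0.0000 0.0000
    outer loop
      vertex 0.000 0.000 20.000
      vertex 0.000 23.000 20.000
      vertex 0.000 0.000 0.000
    endloop
  endfacet
  facet normal 1.0000 0.0000 0.0000
    outer loop
      vertex 13.000 0.000 0.000
      vertex 13.000 23.000 0.000
      vertex 13.000 23.000 20.000
    endloop
  endfacet
  facet normal 1.0000 0.0000 0.0000
    outer loop
      vertex 13.000 0.000 0.000
      vertex 13.000 23.000 20.000
      vertex 13.000 0.000 20.000
    endloop
  endfacet
endsolid part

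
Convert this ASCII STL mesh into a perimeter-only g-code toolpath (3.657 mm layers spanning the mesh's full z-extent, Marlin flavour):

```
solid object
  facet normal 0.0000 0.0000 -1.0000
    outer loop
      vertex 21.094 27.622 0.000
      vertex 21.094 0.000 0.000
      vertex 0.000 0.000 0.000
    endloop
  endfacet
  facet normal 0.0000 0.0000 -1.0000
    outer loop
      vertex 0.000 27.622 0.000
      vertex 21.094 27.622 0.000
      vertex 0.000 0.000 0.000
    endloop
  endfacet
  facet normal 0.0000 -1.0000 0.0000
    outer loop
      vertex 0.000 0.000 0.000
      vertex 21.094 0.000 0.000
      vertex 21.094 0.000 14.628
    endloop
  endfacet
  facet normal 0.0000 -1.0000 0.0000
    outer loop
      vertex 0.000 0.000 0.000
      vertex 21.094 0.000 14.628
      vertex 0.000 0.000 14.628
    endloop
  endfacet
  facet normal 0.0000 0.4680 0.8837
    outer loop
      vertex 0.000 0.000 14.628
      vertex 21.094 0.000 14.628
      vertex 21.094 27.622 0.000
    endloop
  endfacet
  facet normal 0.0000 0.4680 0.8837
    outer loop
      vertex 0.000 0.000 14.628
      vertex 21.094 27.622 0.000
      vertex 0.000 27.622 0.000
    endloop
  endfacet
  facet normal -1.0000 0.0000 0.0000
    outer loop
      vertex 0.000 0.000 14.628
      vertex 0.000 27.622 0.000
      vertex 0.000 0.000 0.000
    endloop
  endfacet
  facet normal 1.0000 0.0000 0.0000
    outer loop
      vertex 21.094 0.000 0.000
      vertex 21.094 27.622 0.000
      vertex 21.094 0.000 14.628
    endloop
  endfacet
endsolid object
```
; perimeter-only toolpath
G21 ; units = mm
G90 ; absolute positioning
G28 ; home
; layer 1
G0 Z3.657
G0 X0.000 Y0.000
G1 X21.094 Y0.000
G1 X21.094 Y20.716
G1 X0.000 Y20.716
G1 X0.000 Y0.000
; layer 2
G0 Z7.314
G0 X0.000 Y0.000
G1 X21.094 Y0.000
G1 X21.094 Y13.811
G1 X0.000 Y13.811
G1 X0.000 Y0.000
; layer 3
G0 Z10.971
G0 X0.000 Y0.000
G1 X21.094 Y0.000
G1 X21.094 Y6.905
G1 X0.000 Y6.905
G1 X0.000 Y0.000
M2 ; end

The solid is a wedge (ramp): 21.1 × 27.6 mm base, rising to 14.6 mm along the y=0 edge and sloping linearly to z=0 at y=27.6. Slicing at Δz = 3.657 mm — 4 equal slices spanning the solid's height, so layer i sits at z = i·h/4 — gives 3 non-empty perimeters. Each is a 4-segment closed polygon; G0 lifts to the layer z and rapids to the start vertex, then G1 traces the edges. The cross-section shrinks linearly with z (the slice at the apex is degenerate and omitted).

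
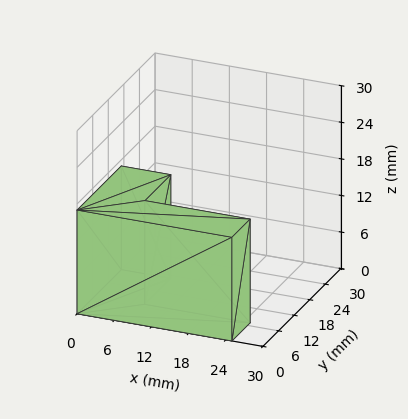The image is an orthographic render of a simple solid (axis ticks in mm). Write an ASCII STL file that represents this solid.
Reading the render: the shape is an L-shaped prism: outer 25 × 17 mm, arm thicknesses ≈ 7 mm (horizontal) and 8 mm (vertical), extruded 17 mm in z (dimensions read to the nearest mm from the axis ticks). For the STL, each face is triangulated and given an outward normal.

solid part
  facet normal 0.0000 0.0000 -1.0000
    outer loop
      vertex 25.00 7.00 0.00
      vertex 25.00 0.00 0.00
      vertex 0.00 0.00 0.00
    endloop
  endfacet
  facet normal 0.0000 0.0000 -1.0000
    outer loop
      vertex 8.00 7.00 0.00
      vertex 25.00 7.00 0.00
      vertex 0.00 0.00 0.00
    endloop
  endfacet
  facet normal 0.0000 0.0000 -1.0000
    outer loop
      vertex 8.00 17.00 0.00
      vertex 8.00 7.00 0.00
      vertex 0.00 0.00 0.00
    endloop
  endfacet
  facet normal 0.0000 0.0000 -1.0000
    outer loop
      vertex 0.00 17.00 0.00
      vertex 8.00 17.00 0.00
      vertex 0.00 0.00 0.00
    endloop
  endfacet
  facet normal 0.0000 0.0000 1.0000
    outer loop
      vertex 0.00 0.00 17.00
      vertex 25.00 0.00 17.00
      vertex 25.00 7.00 17.00
    endloop
  endfacet
  facet normal 0.0000 0.0000 1.0000
    outer loop
      vertex 0.00 0.00 17.00
      vertex 25.00 7.00 17.00
      vertex 8.00 7.00 17.00
    endloop
  endfacet
  facet normal 0.0000 0.0000 1.0000
    outer loop
      vertex 0.00 0.00 17.00
      vertex 8.00 7.00 17.00
      vertex 8.00 17.00 17.00
    endloop
  endfacet
  facet normal 0.0000 0.0000 1.0000
    outer loop
      vertex 0.00 0.00 17.00
      vertex 8.00 17.00 17.00
      vertex 0.00 17.00 17.00
    endloop
  endfacet
  facet normal 0.0000 -1.0000 0.0000
    outer loop
      vertex 0.00 0.00 0.00
      vertex 25.00 0.00 0.00
      vertex 25.00 0.00 17.00
    endloop
  endfacet
  facet normal 0.0000 -1.0000 0.0000
    outer loop
      vertex 0.00 0.00 0.00
      vertex 25.00 0.00 17.00
      vertex 0.00 0.00 17.00
    endloop
  endfacet
  facet normal 1.0000 0.0000 0.0000
    outer loop
      vertex 25.00 0.00 0.00
      vertex 25.00 7.00 0.00
      vertex 25.00 7.00 17.00
    endloop
  endfacet
  facet normal 1.0000 0.0000 0.0000
    outer loop
      vertex 25.00 0.00 0.00
      vertex 25.00 7.00 17.00
      vertex 25.00 0.00 17.00
    endloop
  endfacet
  facet normal 0.0000 1.0000 0.0000
    outer loop
      vertex 25.00 7.00 0.00
      vertex 8.00 7.00 0.00
      vertex 8.00 7.00 17.00
    endloop
  endfacet
  facet normal 0.0000 1.0000 0.0000
    outer loop
      vertex 25.00 7.00 0.00
      vertex 8.00 7.00 17.00
      vertex 25.00 7.00 17.00
    endloop
  endfacet
  facet normal 1.0000 0.0000 0.0000
    outer loop
      vertex 8.00 7.00 0.00
      vertex 8.00 17.00 0.00
      vertex 8.00 17.00 17.00
    endloop
  endfacet
  facet normal 1.0000 0.0000 0.0000
    outer loop
      vertex 8.00 7.00 0.00
      vertex 8.00 17.00 17.00
      vertex 8.00 7.00 17.00
    endloop
  endfacet
  facet normal 0.0000 1.0000 0.0000
    outer loop
      vertex 8.00 17.00 0.00
      vertex 0.00 17.00 0.00
      vertex 0.00 17.00 17.00
    endloop
  endfacet
  facet normal 0.0000 1.0000 0.0000
    outer loop
      vertex 8.00 17.00 0.00
      vertex 0.00 17.00 17.00
      vertex 8.00 17.00 17.00
    endloop
  endfacet
  facet normal -1.0000 0.0000 0.0000
    outer loop
      vertex 0.00 17.00 0.00
      vertex 0.00 0.00 0.00
      vertex 0.00 0.00 17.00
    endloop
  endfacet
  facet normal -1.0000 0.0000 0.0000
    outer loop
      vertex 0.00 17.00 0.00
      vertex 0.00 0.00 17.00
      vertex 0.00 17.00 17.00
    endloop
  endfacet
endsolid part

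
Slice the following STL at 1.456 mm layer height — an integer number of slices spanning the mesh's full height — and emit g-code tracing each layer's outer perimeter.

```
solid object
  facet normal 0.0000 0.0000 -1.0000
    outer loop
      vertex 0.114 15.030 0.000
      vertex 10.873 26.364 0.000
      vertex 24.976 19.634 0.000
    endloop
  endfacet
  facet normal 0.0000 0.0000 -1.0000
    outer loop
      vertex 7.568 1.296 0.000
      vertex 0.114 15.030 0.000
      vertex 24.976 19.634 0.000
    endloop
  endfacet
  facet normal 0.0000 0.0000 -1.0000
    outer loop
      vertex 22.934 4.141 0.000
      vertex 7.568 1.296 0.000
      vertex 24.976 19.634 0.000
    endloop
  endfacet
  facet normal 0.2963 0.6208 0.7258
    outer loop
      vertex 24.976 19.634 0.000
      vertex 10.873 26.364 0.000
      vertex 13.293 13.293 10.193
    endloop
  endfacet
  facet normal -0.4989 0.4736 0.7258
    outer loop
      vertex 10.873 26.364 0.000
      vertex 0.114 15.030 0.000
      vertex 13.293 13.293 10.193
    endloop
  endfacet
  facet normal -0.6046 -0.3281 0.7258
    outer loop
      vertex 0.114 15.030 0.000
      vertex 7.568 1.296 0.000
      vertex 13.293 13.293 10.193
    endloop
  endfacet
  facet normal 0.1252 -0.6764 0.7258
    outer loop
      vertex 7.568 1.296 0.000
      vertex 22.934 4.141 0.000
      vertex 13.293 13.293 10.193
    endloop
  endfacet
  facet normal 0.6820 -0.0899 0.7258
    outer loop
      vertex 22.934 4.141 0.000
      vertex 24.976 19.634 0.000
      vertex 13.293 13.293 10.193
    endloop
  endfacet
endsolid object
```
; perimeter-only toolpath
G21 ; units = mm
G90 ; absolute positioning
G28 ; home
; layer 1
G0 Z1.456
G0 X23.307 Y18.728
G1 X11.219 Y24.497
G1 X1.997 Y14.782
G1 X8.386 Y3.010
G1 X21.557 Y5.448
G1 X23.307 Y18.728
; layer 2
G0 Z2.912
G0 X21.638 Y17.822
G1 X11.564 Y22.629
G1 X3.879 Y14.534
G1 X9.204 Y4.724
G1 X20.179 Y6.756
G1 X21.638 Y17.822
; layer 3
G0 Z4.368
G0 X19.969 Y16.916
G1 X11.910 Y20.762
G1 X5.762 Y14.286
G1 X10.022 Y6.438
G1 X18.802 Y8.063
G1 X19.969 Y16.916
; layer 4
G0 Z5.825
G0 X18.300 Y16.011
G1 X12.256 Y18.895
G1 X7.645 Y14.037
G1 X10.839 Y8.151
G1 X17.425 Y9.371
G1 X18.300 Y16.011
; layer 5
G0 Z7.281
G0 X16.631 Y15.105
G1 X12.602 Y17.028
G1 X9.528 Y13.789
G1 X11.657 Y9.865
G1 X16.048 Y10.678
G1 X16.631 Y15.105
; layer 6
G0 Z8.737
G0 X14.962 Y14.199
G1 X12.947 Y15.160
G1 X11.410 Y13.541
G1 X12.475 Y11.579
G1 X14.670 Y11.986
G1 X14.962 Y14.199
M2 ; end

The solid is a regular 5-sided pyramid, base circumscribed radius ≈ 13.3 mm, apex at z ≈ 10.2 mm. Slicing at Δz = 1.456 mm — 7 equal slices spanning the solid's height, so layer i sits at z = i·h/7 — gives 6 non-empty perimeters. Each is a 5-segment closed polygon; G0 lifts to the layer z and rapids to the start vertex, then G1 traces the edges. The cross-section shrinks linearly with z (the slice at the apex is degenerate and omitted).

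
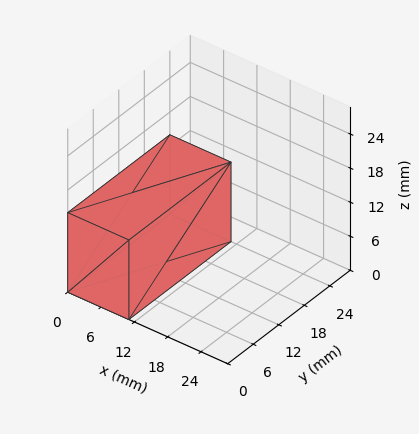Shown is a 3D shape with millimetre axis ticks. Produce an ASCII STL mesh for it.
Reading the render: the shape is a rectangular box, roughly 11 × 24 mm footprint and 14 mm tall (dimensions read to the nearest mm from the axis ticks). For the STL, each face is triangulated and given an outward normal.

solid part
  facet normal 0.0000 0.0000 -1.0000
    outer loop
      vertex 11.0 24.0 0.0
      vertex 11.0 0.0 0.0
      vertex 0.0 0.0 0.0
    endloop
  endfacet
  facet normal 0.0000 0.0000 -1.0000
    outer loop
      vertex 0.0 24.0 0.0
      vertex 11.0 24.0 0.0
      vertex 0.0 0.0 0.0
    endloop
  endfacet
  facet normal 0.0000 0.0000 1.0000
    outer loop
      vertex 0.0 0.0 14.0
      vertex 11.0 0.0 14.0
      vertex 11.0 24.0 14.0
    endloop
  endfacet
  facet normal 0.0000 0.0000 1.0000
    outer loop
      vertex 0.0 0.0 14.0
      vertex 11.0 24.0 14.0
      vertex 0.0 24.0 14.0
    endloop
  endfacet
  facet normal 0.0000 -1.0000 0.0000
    outer loop
      vertex 0.0 0.0 0.0
      vertex 11.0 0.0 0.0
      vertex 11.0 0.0 14.0
    endloop
  endfacet
  facet normal 0.0000 -1.0000 0.0000
    outer loop
      vertex 0.0 0.0 0.0
      vertex 11.0 0.0 14.0
      vertex 0.0 0.0 14.0
    endloop
  endfacet
  facet normal 0.0000 1.0000 0.0000
    outer loop
      vertex 11.0 24.0 14.0
      vertex 11.0 24.0 0.0
      vertex 0.0 24.0 0.0
    endloop
  endfacet
  facet normal 0.0000 1.0000 0.0000
    outer loop
      vertex 0.0 24.0 14.0
      vertex 11.0 24.0 14.0
      vertex 0.0 24.0 0.0
    endloop
  endfacet
  facet normal -1.0000 0.0000 0.0000
    outer loop
      vertex 0.0 24.0 14.0
      vertex 0.0 24.0 0.0
      vertex 0.0 0.0 0.0
    endloop
  endfacet
  facet normal -1.0000 0.0000 0.0000
    outer loop
      vertex 0.0 0.0 14.0
      vertex 0.0 24.0 14.0
      vertex 0.0 0.0 0.0
    endloop
  endfacet
  facet normal 1.0000 0.0000 0.0000
    outer loop
      vertex 11.0 0.0 0.0
      vertex 11.0 24.0 0.0
      vertex 11.0 24.0 14.0
    endloop
  endfacet
  facet normal 1.0000 0.0000 0.0000
    outer loop
      vertex 11.0 0.0 0.0
      vertex 11.0 24.0 14.0
      vertex 11.0 0.0 14.0
    endloop
  endfacet
endsolid part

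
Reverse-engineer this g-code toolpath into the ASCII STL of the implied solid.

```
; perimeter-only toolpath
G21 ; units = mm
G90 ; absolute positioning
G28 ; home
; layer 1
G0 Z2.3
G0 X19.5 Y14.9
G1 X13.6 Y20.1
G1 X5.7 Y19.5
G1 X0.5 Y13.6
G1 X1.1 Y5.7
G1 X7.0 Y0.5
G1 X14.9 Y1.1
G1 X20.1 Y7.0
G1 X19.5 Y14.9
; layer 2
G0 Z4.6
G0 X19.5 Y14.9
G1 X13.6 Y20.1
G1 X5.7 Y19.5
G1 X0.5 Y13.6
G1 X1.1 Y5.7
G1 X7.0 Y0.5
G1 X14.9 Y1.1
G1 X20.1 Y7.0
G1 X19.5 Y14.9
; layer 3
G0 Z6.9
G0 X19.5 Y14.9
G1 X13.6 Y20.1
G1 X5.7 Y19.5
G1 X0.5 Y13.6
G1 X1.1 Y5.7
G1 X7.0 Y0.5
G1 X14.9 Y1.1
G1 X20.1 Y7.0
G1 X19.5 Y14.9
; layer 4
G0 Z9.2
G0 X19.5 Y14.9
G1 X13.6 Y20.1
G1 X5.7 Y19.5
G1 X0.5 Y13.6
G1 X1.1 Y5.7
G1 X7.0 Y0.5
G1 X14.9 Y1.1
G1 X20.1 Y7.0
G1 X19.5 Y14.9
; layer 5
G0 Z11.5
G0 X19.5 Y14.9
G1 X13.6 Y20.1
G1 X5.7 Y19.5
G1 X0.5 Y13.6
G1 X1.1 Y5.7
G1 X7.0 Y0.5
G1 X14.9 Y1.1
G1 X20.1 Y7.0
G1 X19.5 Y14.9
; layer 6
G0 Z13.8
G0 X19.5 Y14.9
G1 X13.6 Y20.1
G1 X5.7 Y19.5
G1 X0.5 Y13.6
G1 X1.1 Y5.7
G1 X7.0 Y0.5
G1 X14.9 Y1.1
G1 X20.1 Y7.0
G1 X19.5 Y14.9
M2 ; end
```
solid part
  facet normal 0.0000 0.0000 -1.0000
    outer loop
      vertex 5.7 19.5 0.0
      vertex 13.6 20.1 0.0
      vertex 19.5 14.9 0.0
    endloop
  endfacet
  facet normal 0.0000 0.0000 -1.0000
    outer loop
      vertex 0.5 13.6 0.0
      vertex 5.7 19.5 0.0
      vertex 19.5 14.9 0.0
    endloop
  endfacet
  facet normal 0.0000 0.0000 -1.0000
    outer loop
      vertex 1.1 5.7 0.0
      vertex 0.5 13.6 0.0
      vertex 19.5 14.9 0.0
    endloop
  endfacet
  facet normal 0.0000 0.0000 -1.0000
    outer loop
      vertex 7.0 0.5 0.0
      vertex 1.1 5.7 0.0
      vertex 19.5 14.9 0.0
    endloop
  endfacet
  facet normal 0.0000 0.0000 -1.0000
    outer loop
      vertex 14.9 1.1 0.0
      vertex 7.0 0.5 0.0
      vertex 19.5 14.9 0.0
    endloop
  endfacet
  facet normal 0.0000 0.0000 -1.0000
    outer loop
      vertex 20.1 7.0 0.0
      vertex 14.9 1.1 0.0
      vertex 19.5 14.9 0.0
    endloop
  endfacet
  facet normal 0.0000 0.0000 1.0000
    outer loop
      vertex 19.5 14.9 13.8
      vertex 13.6 20.1 13.8
      vertex 5.7 19.5 13.8
    endloop
  endfacet
  facet normal 0.0000 0.0000 1.0000
    outer loop
      vertex 19.5 14.9 13.8
      vertex 5.7 19.5 13.8
      vertex 0.5 13.6 13.8
    endloop
  endfacet
  facet normal 0.0000 0.0000 1.0000
    outer loop
      vertex 19.5 14.9 13.8
      vertex 0.5 13.6 13.8
      vertex 1.1 5.7 13.8
    endloop
  endfacet
  facet normal 0.0000 0.0000 1.0000
    outer loop
      vertex 19.5 14.9 13.8
      vertex 1.1 5.7 13.8
      vertex 7.0 0.5 13.8
    endloop
  endfacet
  facet normal 0.0000 0.0000 1.0000
    outer loop
      vertex 19.5 14.9 13.8
      vertex 7.0 0.5 13.8
      vertex 14.9 1.1 13.8
    endloop
  endfacet
  facet normal 0.0000 0.0000 1.0000
    outer loop
      vertex 19.5 14.9 13.8
      vertex 14.9 1.1 13.8
      vertex 20.1 7.0 13.8
    endloop
  endfacet
  facet normal 0.6612 0.7502 0.0000
    outer loop
      vertex 19.5 14.9 0.0
      vertex 13.6 20.1 0.0
      vertex 13.6 20.1 13.8
    endloop
  endfacet
  facet normal 0.6612 0.7502 0.0000
    outer loop
      vertex 19.5 14.9 0.0
      vertex 13.6 20.1 13.8
      vertex 19.5 14.9 13.8
    endloop
  endfacet
  facet normal -0.0757 0.9971 0.0000
    outer loop
      vertex 13.6 20.1 0.0
      vertex 5.7 19.5 0.0
      vertex 5.7 19.5 13.8
    endloop
  endfacet
  facet normal -0.0757 0.9971 0.0000
    outer loop
      vertex 13.6 20.1 0.0
      vertex 5.7 19.5 13.8
      vertex 13.6 20.1 13.8
    endloop
  endfacet
  facet normal -0.7502 0.6612 0.0000
    outer loop
      vertex 5.7 19.5 0.0
      vertex 0.5 13.6 0.0
      vertex 0.5 13.6 13.8
    endloop
  endfacet
  facet normal -0.7502 0.6612 0.0000
    outer loop
      vertex 5.7 19.5 0.0
      vertex 0.5 13.6 13.8
      vertex 5.7 19.5 13.8
    endloop
  endfacet
  facet normal -0.9971 -0.0757 0.0000
    outer loop
      vertex 0.5 13.6 0.0
      vertex 1.1 5.7 0.0
      vertex 1.1 5.7 13.8
    endloop
  endfacet
  facet normal -0.9971 -0.0757 0.0000
    outer loop
      vertex 0.5 13.6 0.0
      vertex 1.1 5.7 13.8
      vertex 0.5 13.6 13.8
    endloop
  endfacet
  facet normal -0.6612 -0.7502 0.0000
    outer loop
      vertex 1.1 5.7 0.0
      vertex 7.0 0.5 0.0
      vertex 7.0 0.5 13.8
    endloop
  endfacet
  facet normal -0.6612 -0.7502 0.0000
    outer loop
      vertex 1.1 5.7 0.0
      vertex 7.0 0.5 13.8
      vertex 1.1 5.7 13.8
    endloop
  endfacet
  facet normal 0.0757 -0.9971 0.0000
    outer loop
      vertex 7.0 0.5 0.0
      vertex 14.9 1.1 0.0
      vertex 14.9 1.1 13.8
    endloop
  endfacet
  facet normal 0.0757 -0.9971 0.0000
    outer loop
      vertex 7.0 0.5 0.0
      vertex 14.9 1.1 13.8
      vertex 7.0 0.5 13.8
    endloop
  endfacet
  facet normal 0.7502 -0.6612 0.0000
    outer loop
      vertex 14.9 1.1 0.0
      vertex 20.1 7.0 0.0
      vertex 20.1 7.0 13.8
    endloop
  endfacet
  facet normal 0.7502 -0.6612 0.0000
    outer loop
      vertex 14.9 1.1 0.0
      vertex 20.1 7.0 13.8
      vertex 14.9 1.1 13.8
    endloop
  endfacet
  facet normal 0.9971 0.0757 0.0000
    outer loop
      vertex 20.1 7.0 0.0
      vertex 19.5 14.9 0.0
      vertex 19.5 14.9 13.8
    endloop
  endfacet
  facet normal 0.9971 0.0757 0.0000
    outer loop
      vertex 20.1 7.0 0.0
      vertex 19.5 14.9 13.8
      vertex 20.1 7.0 13.8
    endloop
  endfacet
endsolid part

The G0 Z moves step by Δz≈2.3 mm. Every layer's G1 loop is the same polygon, so the solid is a straight extrusion of it from z=0 to z≈13.8. Closing with flat bottom and top caps and triangulating gives 28 facets — a regular 8-sided prism (a cylinder approximated with 8 flat sides), circumscribed radius ≈ 10.3 mm, height ≈ 13.8 mm.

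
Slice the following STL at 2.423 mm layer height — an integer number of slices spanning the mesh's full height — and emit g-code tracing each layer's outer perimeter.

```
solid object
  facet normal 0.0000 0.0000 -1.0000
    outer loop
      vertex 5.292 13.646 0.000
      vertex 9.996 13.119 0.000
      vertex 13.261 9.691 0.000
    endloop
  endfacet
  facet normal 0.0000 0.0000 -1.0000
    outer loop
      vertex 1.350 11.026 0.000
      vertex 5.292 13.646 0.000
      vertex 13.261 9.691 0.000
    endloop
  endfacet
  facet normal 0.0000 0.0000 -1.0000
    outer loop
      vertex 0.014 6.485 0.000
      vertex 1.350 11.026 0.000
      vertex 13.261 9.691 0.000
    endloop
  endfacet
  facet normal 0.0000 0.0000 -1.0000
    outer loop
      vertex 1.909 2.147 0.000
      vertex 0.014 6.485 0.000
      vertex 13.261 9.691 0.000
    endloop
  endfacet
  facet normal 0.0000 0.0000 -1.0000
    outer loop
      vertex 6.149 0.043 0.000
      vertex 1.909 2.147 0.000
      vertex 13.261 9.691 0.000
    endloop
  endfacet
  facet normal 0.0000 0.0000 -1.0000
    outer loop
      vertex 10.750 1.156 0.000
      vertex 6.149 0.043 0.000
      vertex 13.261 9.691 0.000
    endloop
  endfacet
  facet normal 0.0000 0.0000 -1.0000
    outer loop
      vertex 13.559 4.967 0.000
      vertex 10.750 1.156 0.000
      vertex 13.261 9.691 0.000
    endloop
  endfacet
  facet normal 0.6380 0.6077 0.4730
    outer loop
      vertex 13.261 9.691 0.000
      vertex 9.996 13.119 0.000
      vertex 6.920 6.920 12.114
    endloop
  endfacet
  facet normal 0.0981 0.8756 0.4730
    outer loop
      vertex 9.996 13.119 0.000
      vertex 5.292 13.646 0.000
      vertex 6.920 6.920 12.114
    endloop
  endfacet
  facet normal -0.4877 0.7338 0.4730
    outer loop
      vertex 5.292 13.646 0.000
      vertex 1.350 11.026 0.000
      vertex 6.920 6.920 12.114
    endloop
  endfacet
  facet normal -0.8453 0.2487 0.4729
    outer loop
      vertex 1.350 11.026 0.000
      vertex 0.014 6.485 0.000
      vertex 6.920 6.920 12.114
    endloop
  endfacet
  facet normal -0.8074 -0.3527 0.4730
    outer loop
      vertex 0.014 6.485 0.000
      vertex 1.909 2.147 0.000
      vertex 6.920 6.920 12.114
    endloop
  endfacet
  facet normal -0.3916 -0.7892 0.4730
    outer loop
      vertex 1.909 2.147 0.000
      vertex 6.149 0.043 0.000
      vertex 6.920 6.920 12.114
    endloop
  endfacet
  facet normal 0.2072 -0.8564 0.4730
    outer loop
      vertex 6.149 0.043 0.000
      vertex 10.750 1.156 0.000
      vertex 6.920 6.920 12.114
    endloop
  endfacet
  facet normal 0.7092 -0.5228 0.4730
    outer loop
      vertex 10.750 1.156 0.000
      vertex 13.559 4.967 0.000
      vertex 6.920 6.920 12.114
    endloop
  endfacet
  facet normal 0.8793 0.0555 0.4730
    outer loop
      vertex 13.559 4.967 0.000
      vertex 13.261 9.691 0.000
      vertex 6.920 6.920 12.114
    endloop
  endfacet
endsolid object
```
; perimeter-only toolpath
G21 ; units = mm
G90 ; absolute positioning
G28 ; home
; layer 1
G0 Z2.423
G0 X11.993 Y9.137
G1 X9.381 Y11.879
G1 X5.618 Y12.301
G1 X2.464 Y10.205
G1 X1.395 Y6.572
G1 X2.911 Y3.102
G1 X6.303 Y1.418
G1 X9.984 Y2.309
G1 X12.231 Y5.358
G1 X11.993 Y9.137
; layer 2
G0 Z4.846
G0 X10.725 Y8.583
G1 X8.766 Y10.639
G1 X5.943 Y10.956
G1 X3.578 Y9.384
G1 X2.776 Y6.659
G1 X3.913 Y4.056
G1 X6.457 Y2.794
G1 X9.218 Y3.462
G1 X10.903 Y5.748
G1 X10.725 Y8.583
; layer 3
G0 Z7.268
G0 X9.456 Y8.028
G1 X8.150 Y9.400
G1 X6.269 Y9.610
G1 X4.692 Y8.562
G1 X4.158 Y6.746
G1 X4.916 Y5.011
G1 X6.612 Y4.169
G1 X8.452 Y4.614
G1 X9.576 Y6.139
G1 X9.456 Y8.028
; layer 4
G0 Z9.691
G0 X8.188 Y7.474
G1 X7.535 Y8.160
G1 X6.594 Y8.265
G1 X5.806 Y7.741
G1 X5.539 Y6.833
G1 X5.918 Y5.965
G1 X6.766 Y5.545
G1 X7.686 Y5.767
G1 X8.248 Y6.529
G1 X8.188 Y7.474
M2 ; end

The solid is a regular 9-sided pyramid, base circumscribed radius ≈ 6.92 mm, apex at z ≈ 12.1 mm. Slicing at Δz = 2.423 mm — 5 equal slices spanning the solid's height, so layer i sits at z = i·h/5 — gives 4 non-empty perimeters. Each is a 9-segment closed polygon; G0 lifts to the layer z and rapids to the start vertex, then G1 traces the edges. The cross-section shrinks linearly with z (the slice at the apex is degenerate and omitted).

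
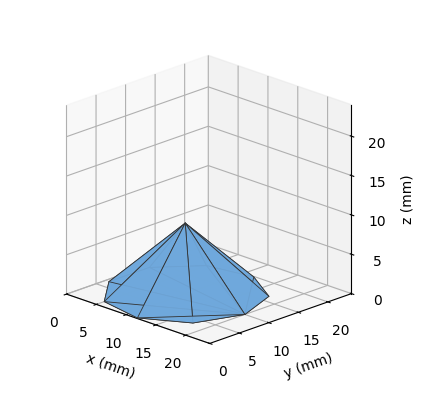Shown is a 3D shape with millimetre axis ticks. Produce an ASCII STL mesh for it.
Reading the render: the shape is a regular 9-sided pyramid, base circumscribed radius ≈ 10 mm, apex at z ≈ 9 mm (dimensions read to the nearest mm from the axis ticks). For the STL, each face is triangulated and given an outward normal.

solid part
  facet normal 0.0000 0.0000 -1.0000
    outer loop
      vertex 11.74 19.85 0.00
      vertex 17.66 16.43 0.00
      vertex 20.00 10.00 0.00
    endloop
  endfacet
  facet normal 0.0000 0.0000 -1.0000
    outer loop
      vertex 5.00 18.66 0.00
      vertex 11.74 19.85 0.00
      vertex 20.00 10.00 0.00
    endloop
  endfacet
  facet normal 0.0000 0.0000 -1.0000
    outer loop
      vertex 0.60 13.42 0.00
      vertex 5.00 18.66 0.00
      vertex 20.00 10.00 0.00
    endloop
  endfacet
  facet normal 0.0000 0.0000 -1.0000
    outer loop
      vertex 0.60 6.58 0.00
      vertex 0.60 13.42 0.00
      vertex 20.00 10.00 0.00
    endloop
  endfacet
  facet normal 0.0000 0.0000 -1.0000
    outer loop
      vertex 5.00 1.34 0.00
      vertex 0.60 6.58 0.00
      vertex 20.00 10.00 0.00
    endloop
  endfacet
  facet normal 0.0000 0.0000 -1.0000
    outer loop
      vertex 11.74 0.15 0.00
      vertex 5.00 1.34 0.00
      vertex 20.00 10.00 0.00
    endloop
  endfacet
  facet normal 0.0000 0.0000 -1.0000
    outer loop
      vertex 17.66 3.57 0.00
      vertex 11.74 0.15 0.00
      vertex 20.00 10.00 0.00
    endloop
  endfacet
  facet normal 0.6500 0.2365 0.7222
    outer loop
      vertex 20.00 10.00 0.00
      vertex 17.66 16.43 0.00
      vertex 10.00 10.00 9.00
    endloop
  endfacet
  facet normal 0.3460 0.5988 0.7223
    outer loop
      vertex 17.66 16.43 0.00
      vertex 11.74 19.85 0.00
      vertex 10.00 10.00 9.00
    endloop
  endfacet
  facet normal -0.1203 0.6811 0.7222
    outer loop
      vertex 11.74 19.85 0.00
      vertex 5.00 18.66 0.00
      vertex 10.00 10.00 9.00
    endloop
  endfacet
  facet normal -0.5297 0.4448 0.7222
    outer loop
      vertex 5.00 18.66 0.00
      vertex 0.60 13.42 0.00
      vertex 10.00 10.00 9.00
    endloop
  endfacet
  facet normal -0.6916 0.0000 0.7223
    outer loop
      vertex 0.60 13.42 0.00
      vertex 0.60 6.58 0.00
      vertex 10.00 10.00 9.00
    endloop
  endfacet
  facet normal -0.5297 -0.4448 0.7222
    outer loop
      vertex 0.60 6.58 0.00
      vertex 5.00 1.34 0.00
      vertex 10.00 10.00 9.00
    endloop
  endfacet
  facet normal -0.1203 -0.6811 0.7222
    outer loop
      vertex 5.00 1.34 0.00
      vertex 11.74 0.15 0.00
      vertex 10.00 10.00 9.00
    endloop
  endfacet
  facet normal 0.3460 -0.5988 0.7223
    outer loop
      vertex 11.74 0.15 0.00
      vertex 17.66 3.57 0.00
      vertex 10.00 10.00 9.00
    endloop
  endfacet
  facet normal 0.6500 -0.2365 0.7222
    outer loop
      vertex 17.66 3.57 0.00
      vertex 20.00 10.00 0.00
      vertex 10.00 10.00 9.00
    endloop
  endfacet
endsolid part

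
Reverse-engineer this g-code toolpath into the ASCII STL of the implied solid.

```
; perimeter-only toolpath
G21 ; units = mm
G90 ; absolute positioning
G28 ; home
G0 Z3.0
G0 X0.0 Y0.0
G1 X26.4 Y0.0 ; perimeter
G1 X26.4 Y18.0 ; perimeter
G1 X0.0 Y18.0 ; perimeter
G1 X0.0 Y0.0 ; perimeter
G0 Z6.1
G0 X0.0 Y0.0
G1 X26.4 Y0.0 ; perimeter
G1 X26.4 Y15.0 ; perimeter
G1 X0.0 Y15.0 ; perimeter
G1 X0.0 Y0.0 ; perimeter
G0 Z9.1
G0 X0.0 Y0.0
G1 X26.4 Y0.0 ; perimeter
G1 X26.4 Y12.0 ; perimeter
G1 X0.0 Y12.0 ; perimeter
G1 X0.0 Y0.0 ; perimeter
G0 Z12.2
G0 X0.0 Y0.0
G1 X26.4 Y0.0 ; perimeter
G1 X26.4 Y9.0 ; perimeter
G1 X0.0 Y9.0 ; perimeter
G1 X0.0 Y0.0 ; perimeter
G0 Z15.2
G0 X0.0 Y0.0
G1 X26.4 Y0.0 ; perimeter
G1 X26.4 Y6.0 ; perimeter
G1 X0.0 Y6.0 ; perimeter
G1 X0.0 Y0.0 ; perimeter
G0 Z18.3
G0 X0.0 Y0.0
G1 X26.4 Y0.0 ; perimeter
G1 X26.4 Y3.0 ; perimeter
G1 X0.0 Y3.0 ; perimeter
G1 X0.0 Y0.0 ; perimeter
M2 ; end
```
solid part
  facet normal 0.0000 0.0000 -1.0000
    outer loop
      vertex 26.4 21.0 0.0
      vertex 26.4 0.0 0.0
      vertex 0.0 0.0 0.0
    endloop
  endfacet
  facet normal 0.0000 0.0000 -1.0000
    outer loop
      vertex 0.0 21.0 0.0
      vertex 26.4 21.0 0.0
      vertex 0.0 0.0 0.0
    endloop
  endfacet
  facet normal 0.0000 -1.0000 0.0000
    outer loop
      vertex 0.0 0.0 0.0
      vertex 26.4 0.0 0.0
      vertex 26.4 0.0 21.3
    endloop
  endfacet
  facet normal 0.0000 -1.0000 0.0000
    outer loop
      vertex 0.0 0.0 0.0
      vertex 26.4 0.0 21.3
      vertex 0.0 0.0 21.3
    endloop
  endfacet
  facet normal 0.0000 0.7121 0.7021
    outer loop
      vertex 0.0 0.0 21.3
      vertex 26.4 0.0 21.3
      vertex 26.4 21.0 0.0
    endloop
  endfacet
  facet normal 0.0000 0.7121 0.7021
    outer loop
      vertex 0.0 0.0 21.3
      vertex 26.4 21.0 0.0
      vertex 0.0 21.0 0.0
    endloop
  endfacet
  facet normal -1.0000 0.0000 0.0000
    outer loop
      vertex 0.0 0.0 21.3
      vertex 0.0 21.0 0.0
      vertex 0.0 0.0 0.0
    endloop
  endfacet
  facet normal 1.0000 0.0000 0.0000
    outer loop
      vertex 26.4 0.0 0.0
      vertex 26.4 21.0 0.0
      vertex 26.4 0.0 21.3
    endloop
  endfacet
endsolid part

The G0 Z moves step by Δz≈3.0 mm. The G1 loops shrink linearly with z, so the solid tapers from its base footprint up to z≈21.3. Closing with a flat bottom cap and the tapered top and triangulating gives 8 facets — a wedge (ramp): 26.4 × 21 mm base, rising to 21.3 mm along the y=0 edge and sloping linearly to z=0 at y=21.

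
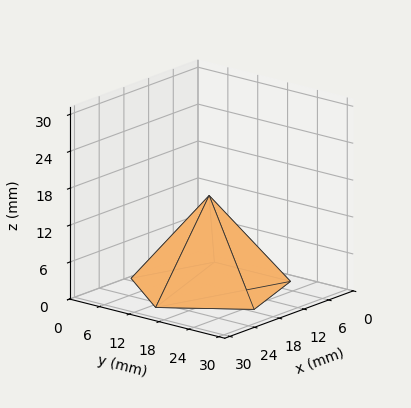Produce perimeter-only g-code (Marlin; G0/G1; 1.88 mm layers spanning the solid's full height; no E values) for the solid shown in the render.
Reading the render: the shape is a regular 5-sided pyramid, base circumscribed radius ≈ 13 mm, apex at z ≈ 15 mm (dimensions read to the nearest mm from the axis ticks). For the g-code, the solid's height is divided into equal slices at the stated Δz and each level perimeter traced with G1 moves after a G0 lift.

; perimeter-only toolpath
G21 ; units = mm
G90 ; absolute positioning
G28 ; home
; layer 1
G0 Z1.88
G0 X24.38 Y13.00
G1 X16.52 Y23.81
G1 X3.79 Y19.69
G1 X3.79 Y6.32
G1 X16.52 Y2.19
G1 X24.38 Y13.00
; layer 2
G0 Z3.75
G0 X22.75 Y13.00
G1 X16.02 Y22.27
G1 X5.11 Y18.73
G1 X5.11 Y7.27
G1 X16.02 Y3.73
G1 X22.75 Y13.00
; layer 3
G0 Z5.62
G0 X21.12 Y13.00
G1 X15.51 Y20.73
G1 X6.42 Y17.77
G1 X6.42 Y8.22
G1 X15.51 Y5.28
G1 X21.12 Y13.00
; layer 4
G0 Z7.50
G0 X19.50 Y13.00
G1 X15.01 Y19.18
G1 X7.74 Y16.82
G1 X7.74 Y9.18
G1 X15.01 Y6.82
G1 X19.50 Y13.00
; layer 5
G0 Z9.38
G0 X17.88 Y13.00
G1 X14.51 Y17.63
G1 X9.05 Y15.87
G1 X9.05 Y10.13
G1 X14.51 Y8.37
G1 X17.88 Y13.00
; layer 6
G0 Z11.25
G0 X16.25 Y13.00
G1 X14.00 Y16.09
G1 X10.37 Y14.91
G1 X10.37 Y11.09
G1 X14.00 Y9.91
G1 X16.25 Y13.00
; layer 7
G0 Z13.12
G0 X14.62 Y13.00
G1 X13.50 Y14.54
G1 X11.69 Y13.96
G1 X11.69 Y12.04
G1 X13.50 Y11.46
G1 X14.62 Y13.00
M2 ; end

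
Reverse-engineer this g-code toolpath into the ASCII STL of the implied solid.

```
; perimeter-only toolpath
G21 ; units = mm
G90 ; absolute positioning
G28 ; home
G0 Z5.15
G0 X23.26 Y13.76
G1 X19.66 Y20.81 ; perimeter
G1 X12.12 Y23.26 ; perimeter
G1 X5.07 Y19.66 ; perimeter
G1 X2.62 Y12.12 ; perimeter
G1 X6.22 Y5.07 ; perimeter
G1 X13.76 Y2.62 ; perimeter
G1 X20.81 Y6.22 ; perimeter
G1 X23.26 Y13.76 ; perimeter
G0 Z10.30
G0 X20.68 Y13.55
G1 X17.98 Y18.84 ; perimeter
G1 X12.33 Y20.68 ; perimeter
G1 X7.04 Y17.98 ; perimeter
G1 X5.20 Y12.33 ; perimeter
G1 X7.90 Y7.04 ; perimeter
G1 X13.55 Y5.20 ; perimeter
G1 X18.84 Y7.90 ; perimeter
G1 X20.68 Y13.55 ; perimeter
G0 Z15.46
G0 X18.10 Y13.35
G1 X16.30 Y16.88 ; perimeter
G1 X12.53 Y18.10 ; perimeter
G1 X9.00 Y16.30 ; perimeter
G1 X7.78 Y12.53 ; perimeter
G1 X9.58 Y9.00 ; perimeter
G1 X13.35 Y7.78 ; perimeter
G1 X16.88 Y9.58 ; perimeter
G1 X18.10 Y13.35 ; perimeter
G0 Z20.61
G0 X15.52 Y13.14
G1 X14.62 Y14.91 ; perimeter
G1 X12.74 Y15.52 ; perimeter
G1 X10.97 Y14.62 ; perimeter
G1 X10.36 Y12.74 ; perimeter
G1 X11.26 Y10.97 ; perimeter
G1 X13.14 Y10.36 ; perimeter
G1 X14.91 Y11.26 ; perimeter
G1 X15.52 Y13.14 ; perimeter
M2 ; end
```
solid part
  facet normal 0.0000 0.0000 -1.0000
    outer loop
      vertex 11.92 25.84 0.00
      vertex 21.34 22.78 0.00
      vertex 25.84 13.96 0.00
    endloop
  endfacet
  facet normal 0.0000 0.0000 -1.0000
    outer loop
      vertex 3.10 21.34 0.00
      vertex 11.92 25.84 0.00
      vertex 25.84 13.96 0.00
    endloop
  endfacet
  facet normal 0.0000 0.0000 -1.0000
    outer loop
      vertex 0.04 11.92 0.00
      vertex 3.10 21.34 0.00
      vertex 25.84 13.96 0.00
    endloop
  endfacet
  facet normal 0.0000 0.0000 -1.0000
    outer loop
      vertex 4.54 3.10 0.00
      vertex 0.04 11.92 0.00
      vertex 25.84 13.96 0.00
    endloop
  endfacet
  facet normal 0.0000 0.0000 -1.0000
    outer loop
      vertex 13.96 0.04 0.00
      vertex 4.54 3.10 0.00
      vertex 25.84 13.96 0.00
    endloop
  endfacet
  facet normal 0.0000 0.0000 -1.0000
    outer loop
      vertex 22.78 4.54 0.00
      vertex 13.96 0.04 0.00
      vertex 25.84 13.96 0.00
    endloop
  endfacet
  facet normal 0.8080 0.4122 0.4209
    outer loop
      vertex 25.84 13.96 0.00
      vertex 21.34 22.78 0.00
      vertex 12.94 12.94 25.76
    endloop
  endfacet
  facet normal 0.2802 0.8627 0.4209
    outer loop
      vertex 21.34 22.78 0.00
      vertex 11.92 25.84 0.00
      vertex 12.94 12.94 25.76
    endloop
  endfacet
  facet normal -0.4122 0.8080 0.4209
    outer loop
      vertex 11.92 25.84 0.00
      vertex 3.10 21.34 0.00
      vertex 12.94 12.94 25.76
    endloop
  endfacet
  facet normal -0.8627 0.2802 0.4209
    outer loop
      vertex 3.10 21.34 0.00
      vertex 0.04 11.92 0.00
      vertex 12.94 12.94 25.76
    endloop
  endfacet
  facet normal -0.8080 -0.4122 0.4209
    outer loop
      vertex 0.04 11.92 0.00
      vertex 4.54 3.10 0.00
      vertex 12.94 12.94 25.76
    endloop
  endfacet
  facet normal -0.2802 -0.8627 0.4209
    outer loop
      vertex 4.54 3.10 0.00
      vertex 13.96 0.04 0.00
      vertex 12.94 12.94 25.76
    endloop
  endfacet
  facet normal 0.4122 -0.8080 0.4209
    outer loop
      vertex 13.96 0.04 0.00
      vertex 22.78 4.54 0.00
      vertex 12.94 12.94 25.76
    endloop
  endfacet
  facet normal 0.8627 -0.2802 0.4209
    outer loop
      vertex 22.78 4.54 0.00
      vertex 25.84 13.96 0.00
      vertex 12.94 12.94 25.76
    endloop
  endfacet
endsolid part

The G0 Z moves step by Δz≈5.15 mm. The G1 loops shrink linearly with z, so the solid tapers from its base footprint up to z≈25.8. Closing with a flat bottom cap and the tapered top and triangulating gives 14 facets — a regular 8-sided pyramid, base circumscribed radius ≈ 12.9 mm, apex at z ≈ 25.8 mm.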